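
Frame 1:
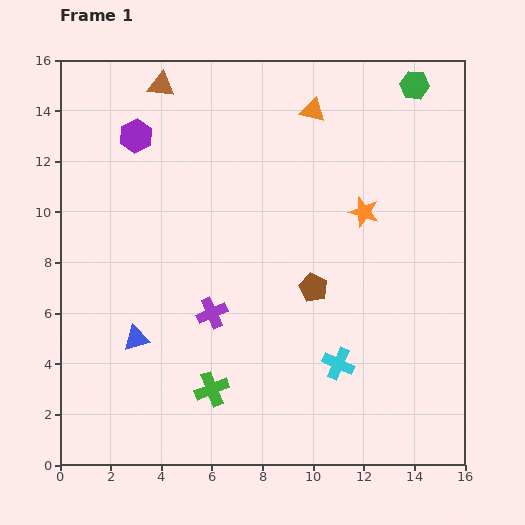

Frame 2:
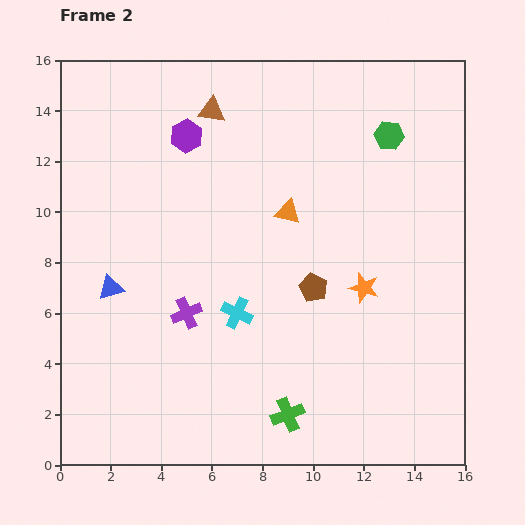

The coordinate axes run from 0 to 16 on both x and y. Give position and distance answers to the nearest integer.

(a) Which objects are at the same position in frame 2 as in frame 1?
the brown pentagon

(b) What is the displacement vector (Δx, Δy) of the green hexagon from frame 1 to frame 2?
(-1, -2)

The green hexagon was at (14, 15) in frame 1 and (13, 13) in frame 2.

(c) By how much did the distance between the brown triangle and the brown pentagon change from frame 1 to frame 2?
-2

Distance in frame 1: 10. Distance in frame 2: 8.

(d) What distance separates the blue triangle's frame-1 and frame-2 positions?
2

The blue triangle moved from (3, 5) to (2, 7), a distance of √(1² + 2²) ≈ 2.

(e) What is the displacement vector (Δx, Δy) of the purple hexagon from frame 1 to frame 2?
(2, 0)

The purple hexagon was at (3, 13) in frame 1 and (5, 13) in frame 2.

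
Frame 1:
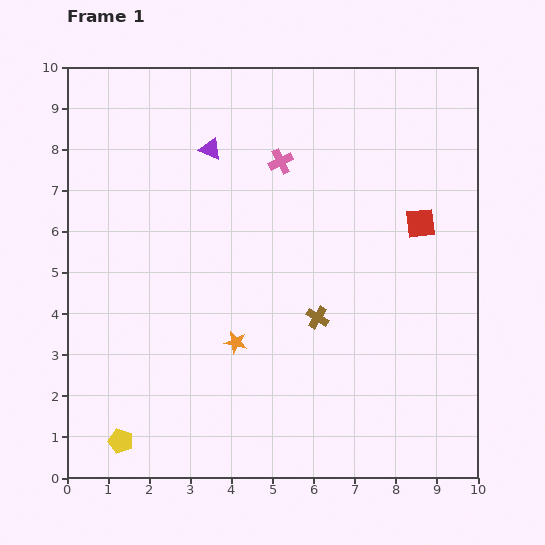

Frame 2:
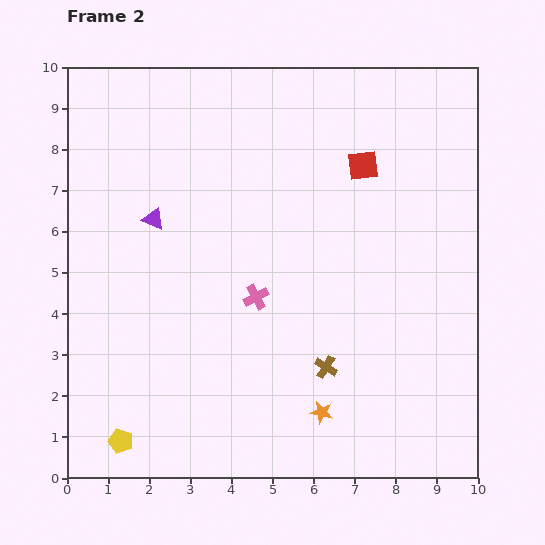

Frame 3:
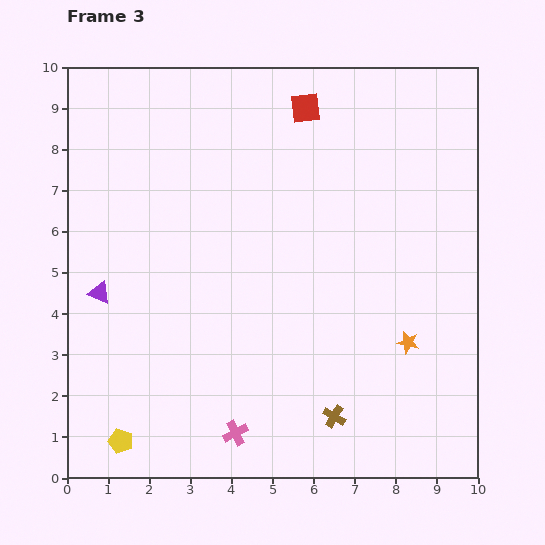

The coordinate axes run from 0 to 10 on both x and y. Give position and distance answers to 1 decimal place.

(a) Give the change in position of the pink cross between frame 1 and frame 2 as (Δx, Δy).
(-0.6, -3.3)

The pink cross was at (5.2, 7.7) in frame 1 and (4.6, 4.4) in frame 2.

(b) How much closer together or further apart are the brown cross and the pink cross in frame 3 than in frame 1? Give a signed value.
-1.5

Distance in frame 1: 3.9. Distance in frame 3: 2.4.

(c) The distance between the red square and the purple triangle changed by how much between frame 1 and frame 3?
+1.3

Distance in frame 1: 5.4. Distance in frame 3: 6.7.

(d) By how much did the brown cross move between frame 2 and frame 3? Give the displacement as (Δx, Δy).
(0.2, -1.2)

The brown cross was at (6.3, 2.7) in frame 2 and (6.5, 1.5) in frame 3.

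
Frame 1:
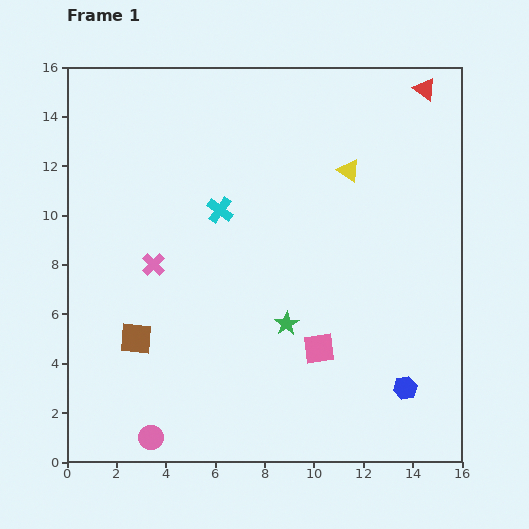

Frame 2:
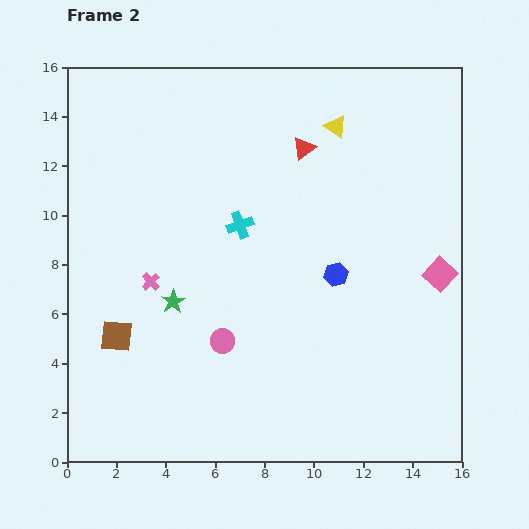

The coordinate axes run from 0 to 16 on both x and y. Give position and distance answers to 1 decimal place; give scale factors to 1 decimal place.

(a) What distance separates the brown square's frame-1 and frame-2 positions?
0.8

The brown square moved from (2.8, 5.0) to (2.0, 5.1), a distance of √(0.8² + 0.1²) ≈ 0.8.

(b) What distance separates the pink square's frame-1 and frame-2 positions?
5.7

The pink square moved from (10.2, 4.6) to (15.1, 7.6), a distance of √(4.9² + 3.0²) ≈ 5.7.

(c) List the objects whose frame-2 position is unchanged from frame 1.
none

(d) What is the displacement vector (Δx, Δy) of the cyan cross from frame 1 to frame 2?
(0.8, -0.6)

The cyan cross was at (6.2, 10.2) in frame 1 and (7.0, 9.6) in frame 2.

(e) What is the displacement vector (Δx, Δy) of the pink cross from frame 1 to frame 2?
(-0.1, -0.7)

The pink cross was at (3.5, 8.0) in frame 1 and (3.4, 7.3) in frame 2.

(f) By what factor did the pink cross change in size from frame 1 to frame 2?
0.8×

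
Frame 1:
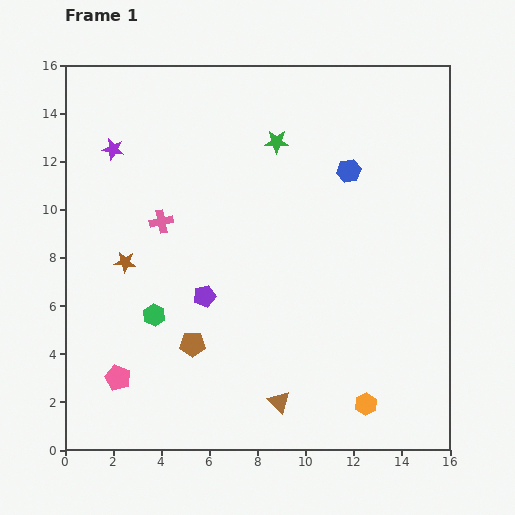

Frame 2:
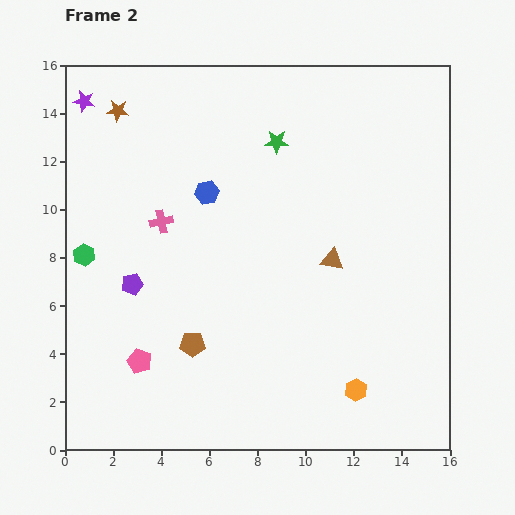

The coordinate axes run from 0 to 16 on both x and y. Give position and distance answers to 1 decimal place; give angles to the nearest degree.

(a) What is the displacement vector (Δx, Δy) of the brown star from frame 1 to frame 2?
(-0.3, 6.3)

The brown star was at (2.5, 7.8) in frame 1 and (2.2, 14.1) in frame 2.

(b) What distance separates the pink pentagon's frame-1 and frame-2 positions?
1.1

The pink pentagon moved from (2.2, 3.0) to (3.1, 3.7), a distance of √(0.9² + 0.7²) ≈ 1.1.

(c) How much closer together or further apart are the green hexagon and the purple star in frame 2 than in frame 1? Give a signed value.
-0.7

Distance in frame 1: 7.1. Distance in frame 2: 6.4.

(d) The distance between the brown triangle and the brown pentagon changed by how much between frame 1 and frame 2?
+2.5

Distance in frame 1: 4.3. Distance in frame 2: 6.8.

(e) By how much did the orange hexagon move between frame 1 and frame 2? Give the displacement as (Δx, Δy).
(-0.4, 0.6)

The orange hexagon was at (12.5, 1.9) in frame 1 and (12.1, 2.5) in frame 2.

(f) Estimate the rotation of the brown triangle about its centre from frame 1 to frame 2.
37° counter-clockwise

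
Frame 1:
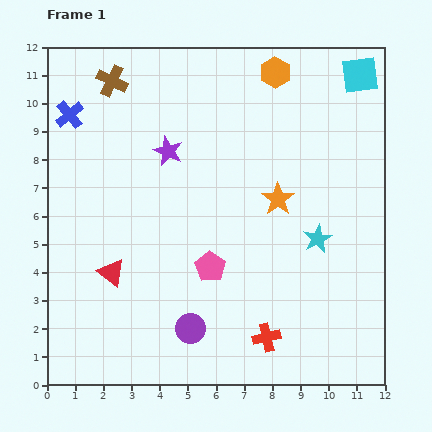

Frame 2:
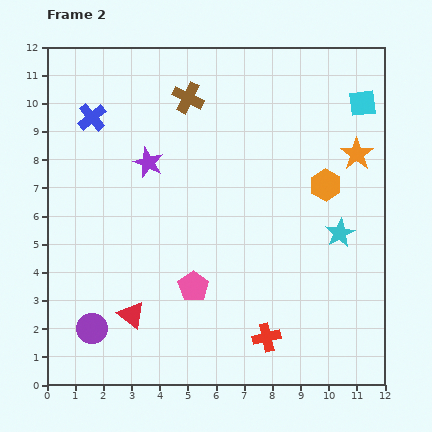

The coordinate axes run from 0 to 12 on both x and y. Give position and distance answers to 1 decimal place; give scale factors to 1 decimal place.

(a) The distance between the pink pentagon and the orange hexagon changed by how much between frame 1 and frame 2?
-1.4

Distance in frame 1: 7.3. Distance in frame 2: 5.9.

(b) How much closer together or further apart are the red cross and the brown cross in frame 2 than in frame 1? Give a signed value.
-1.7

Distance in frame 1: 10.6. Distance in frame 2: 8.9.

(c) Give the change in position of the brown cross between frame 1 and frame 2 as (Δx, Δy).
(2.7, -0.6)

The brown cross was at (2.3, 10.8) in frame 1 and (5.0, 10.2) in frame 2.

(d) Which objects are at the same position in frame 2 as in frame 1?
the red cross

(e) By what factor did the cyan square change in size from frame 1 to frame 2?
0.7×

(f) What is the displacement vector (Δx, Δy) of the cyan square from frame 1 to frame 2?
(0.1, -1.0)

The cyan square was at (11.1, 11.0) in frame 1 and (11.2, 10.0) in frame 2.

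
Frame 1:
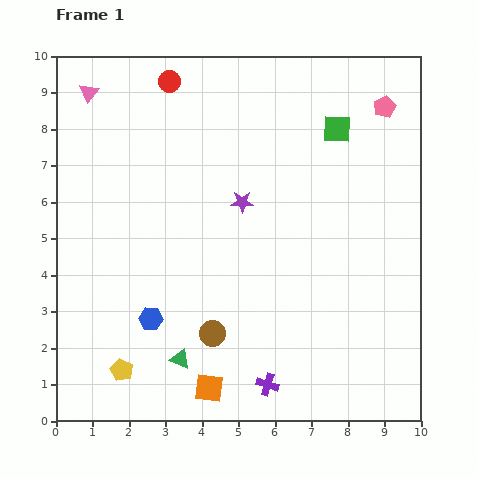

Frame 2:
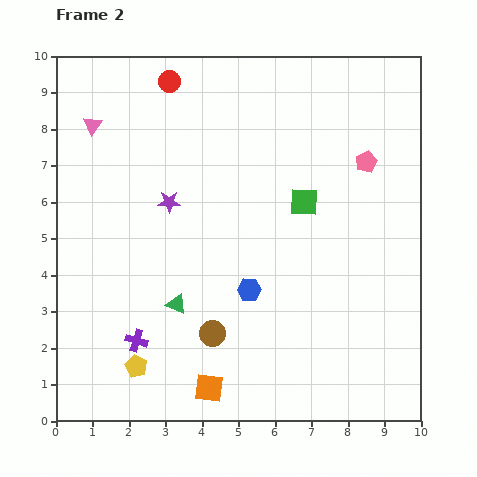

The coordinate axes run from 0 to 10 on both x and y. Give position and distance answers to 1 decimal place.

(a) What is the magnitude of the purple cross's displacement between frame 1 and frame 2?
3.8

The purple cross moved from (5.8, 1.0) to (2.2, 2.2), a distance of √(3.6² + 1.2²) ≈ 3.8.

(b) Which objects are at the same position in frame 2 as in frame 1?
the red circle, the brown circle, the orange square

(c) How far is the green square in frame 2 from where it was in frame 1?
2.2

The green square moved from (7.7, 8.0) to (6.8, 6.0), a distance of √(0.9² + 2.0²) ≈ 2.2.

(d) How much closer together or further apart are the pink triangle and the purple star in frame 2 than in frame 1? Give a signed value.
-2.2

Distance in frame 1: 5.2. Distance in frame 2: 3.0.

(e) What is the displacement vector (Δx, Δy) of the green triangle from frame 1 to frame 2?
(-0.1, 1.5)

The green triangle was at (3.4, 1.7) in frame 1 and (3.3, 3.2) in frame 2.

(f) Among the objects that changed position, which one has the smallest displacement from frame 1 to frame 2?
the yellow pentagon

(moved 0.4)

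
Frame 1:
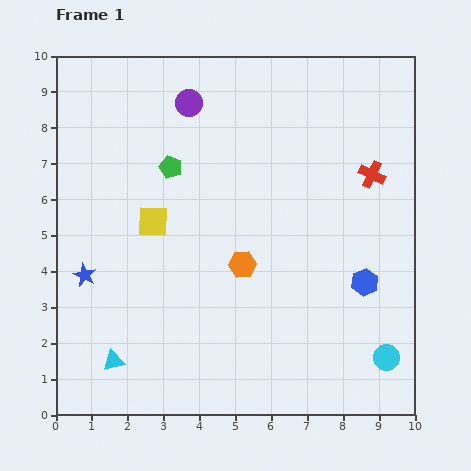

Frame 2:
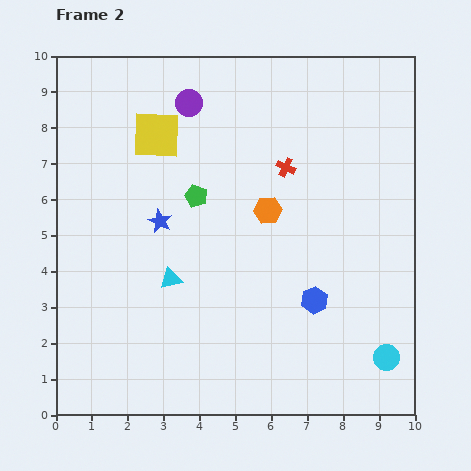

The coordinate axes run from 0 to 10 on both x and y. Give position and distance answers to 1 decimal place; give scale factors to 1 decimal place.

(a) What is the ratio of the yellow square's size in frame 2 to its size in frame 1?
1.5×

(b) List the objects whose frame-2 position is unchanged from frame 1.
the purple circle, the cyan circle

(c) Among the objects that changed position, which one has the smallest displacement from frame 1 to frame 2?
the green pentagon

(moved 1.1)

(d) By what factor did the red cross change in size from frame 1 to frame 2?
0.7×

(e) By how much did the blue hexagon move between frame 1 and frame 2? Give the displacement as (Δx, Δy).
(-1.4, -0.5)

The blue hexagon was at (8.6, 3.7) in frame 1 and (7.2, 3.2) in frame 2.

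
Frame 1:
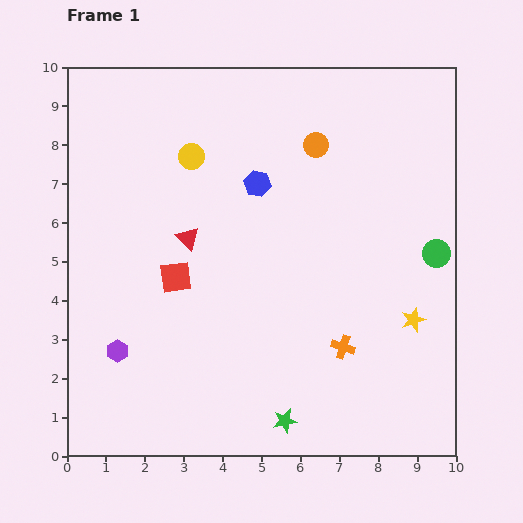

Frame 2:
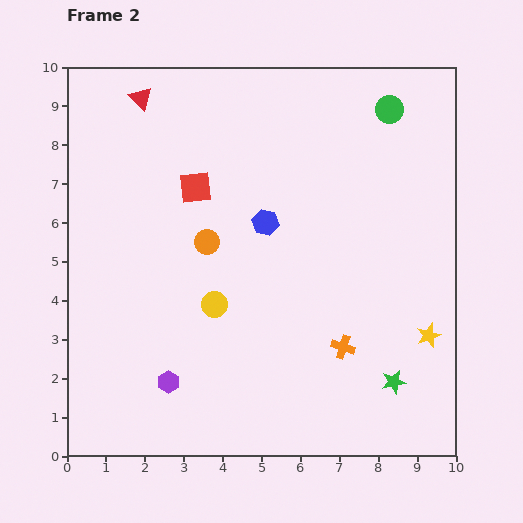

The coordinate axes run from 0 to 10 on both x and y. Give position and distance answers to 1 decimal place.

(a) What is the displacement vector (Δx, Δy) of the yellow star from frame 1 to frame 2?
(0.4, -0.4)

The yellow star was at (8.9, 3.5) in frame 1 and (9.3, 3.1) in frame 2.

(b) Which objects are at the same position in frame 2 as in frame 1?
the orange cross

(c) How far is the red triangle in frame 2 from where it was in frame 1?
3.8

The red triangle moved from (3.1, 5.6) to (1.9, 9.2), a distance of √(1.2² + 3.6²) ≈ 3.8.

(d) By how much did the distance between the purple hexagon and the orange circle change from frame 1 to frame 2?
-3.7

Distance in frame 1: 7.4. Distance in frame 2: 3.7.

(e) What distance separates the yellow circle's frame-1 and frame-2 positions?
3.8

The yellow circle moved from (3.2, 7.7) to (3.8, 3.9), a distance of √(0.6² + 3.8²) ≈ 3.8.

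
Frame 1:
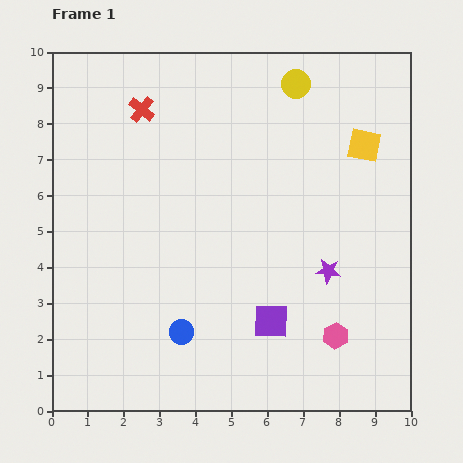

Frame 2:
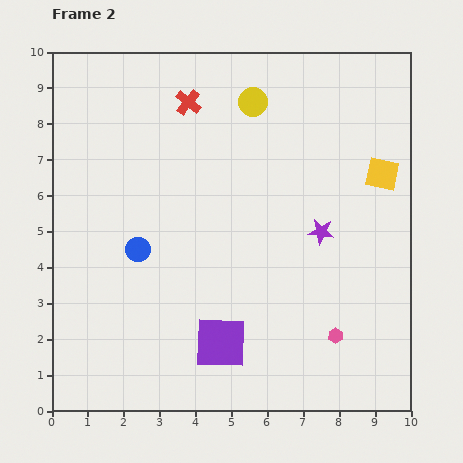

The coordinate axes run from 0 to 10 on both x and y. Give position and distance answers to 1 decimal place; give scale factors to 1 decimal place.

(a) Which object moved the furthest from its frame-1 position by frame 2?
the blue circle

(moved 2.6; next 1.5)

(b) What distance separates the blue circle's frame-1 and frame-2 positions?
2.6

The blue circle moved from (3.6, 2.2) to (2.4, 4.5), a distance of √(1.2² + 2.3²) ≈ 2.6.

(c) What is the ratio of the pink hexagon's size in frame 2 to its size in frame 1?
0.6×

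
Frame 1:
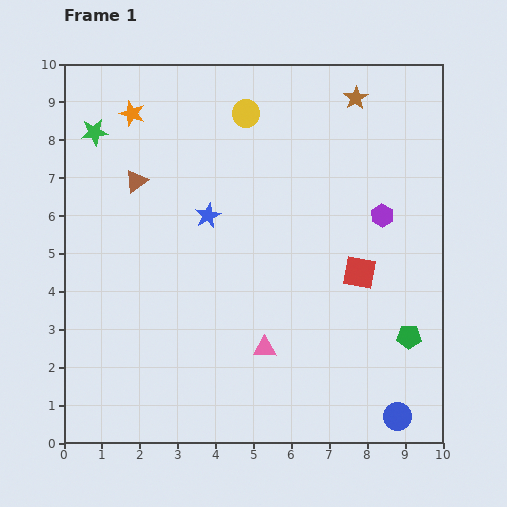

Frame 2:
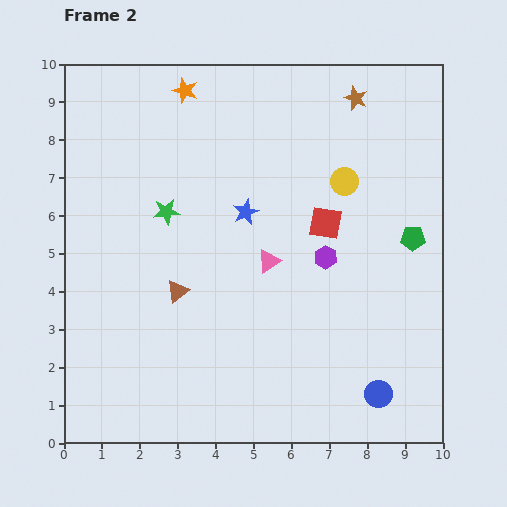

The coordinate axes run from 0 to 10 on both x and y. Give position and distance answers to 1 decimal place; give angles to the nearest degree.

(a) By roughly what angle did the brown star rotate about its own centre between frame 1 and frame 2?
19° counter-clockwise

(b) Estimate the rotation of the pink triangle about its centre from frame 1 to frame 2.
33° counter-clockwise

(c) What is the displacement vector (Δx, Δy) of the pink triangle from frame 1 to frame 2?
(0.1, 2.3)

The pink triangle was at (5.3, 2.5) in frame 1 and (5.4, 4.8) in frame 2.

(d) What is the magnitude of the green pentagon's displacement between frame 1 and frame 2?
2.6

The green pentagon moved from (9.1, 2.8) to (9.2, 5.4), a distance of √(0.1² + 2.6²) ≈ 2.6.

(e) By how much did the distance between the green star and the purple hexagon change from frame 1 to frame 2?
-3.5

Distance in frame 1: 7.9. Distance in frame 2: 4.4.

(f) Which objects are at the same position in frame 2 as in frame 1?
the brown star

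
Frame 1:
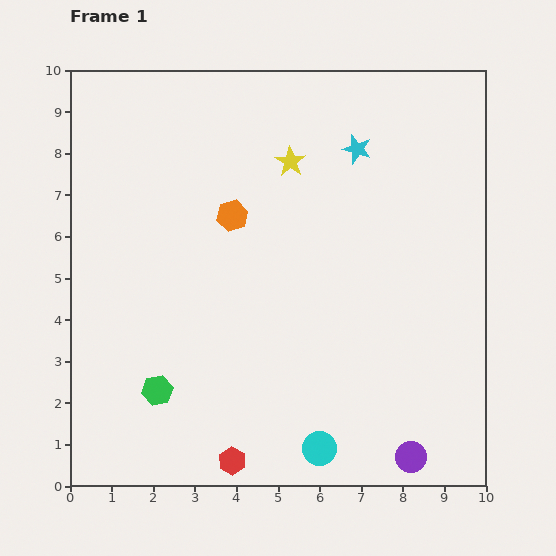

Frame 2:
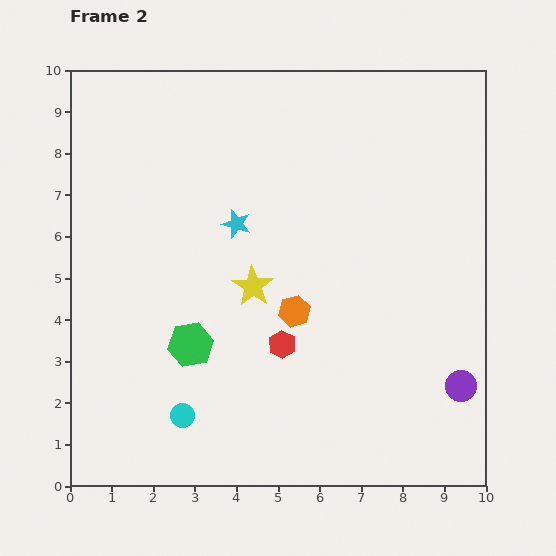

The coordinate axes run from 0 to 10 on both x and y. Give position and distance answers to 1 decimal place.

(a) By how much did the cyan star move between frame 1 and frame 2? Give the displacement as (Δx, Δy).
(-2.9, -1.8)

The cyan star was at (6.9, 8.1) in frame 1 and (4.0, 6.3) in frame 2.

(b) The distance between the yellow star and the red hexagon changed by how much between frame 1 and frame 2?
-5.7

Distance in frame 1: 7.3. Distance in frame 2: 1.6.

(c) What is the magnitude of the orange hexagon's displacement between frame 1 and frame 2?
2.7

The orange hexagon moved from (3.9, 6.5) to (5.4, 4.2), a distance of √(1.5² + 2.3²) ≈ 2.7.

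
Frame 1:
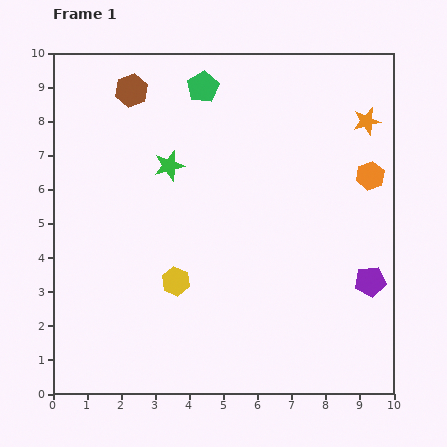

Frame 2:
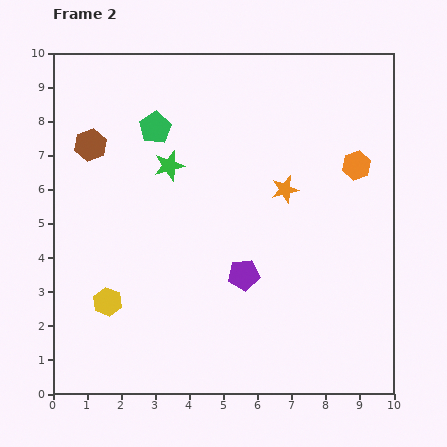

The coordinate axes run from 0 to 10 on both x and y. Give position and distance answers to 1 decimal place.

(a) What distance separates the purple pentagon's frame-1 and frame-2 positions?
3.7

The purple pentagon moved from (9.3, 3.3) to (5.6, 3.5), a distance of √(3.7² + 0.2²) ≈ 3.7.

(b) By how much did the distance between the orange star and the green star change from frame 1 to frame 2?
-2.4

Distance in frame 1: 5.9. Distance in frame 2: 3.5.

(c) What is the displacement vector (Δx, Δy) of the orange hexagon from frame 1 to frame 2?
(-0.4, 0.3)

The orange hexagon was at (9.3, 6.4) in frame 1 and (8.9, 6.7) in frame 2.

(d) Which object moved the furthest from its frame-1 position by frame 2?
the purple pentagon

(moved 3.7; next 3.1)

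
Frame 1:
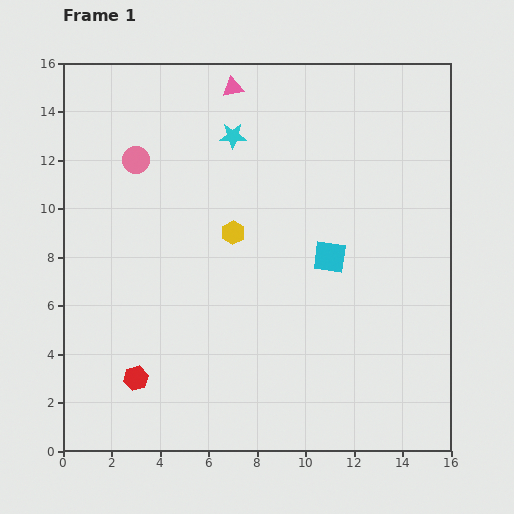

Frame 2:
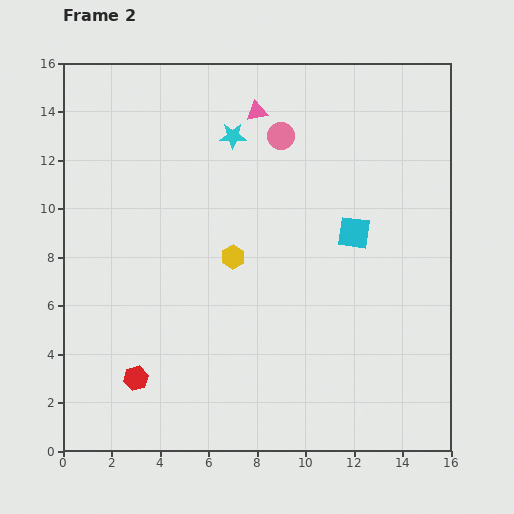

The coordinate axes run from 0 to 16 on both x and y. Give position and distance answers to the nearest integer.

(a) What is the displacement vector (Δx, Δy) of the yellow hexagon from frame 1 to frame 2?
(0, -1)

The yellow hexagon was at (7, 9) in frame 1 and (7, 8) in frame 2.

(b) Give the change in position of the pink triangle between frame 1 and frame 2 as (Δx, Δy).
(1, -1)

The pink triangle was at (7, 15) in frame 1 and (8, 14) in frame 2.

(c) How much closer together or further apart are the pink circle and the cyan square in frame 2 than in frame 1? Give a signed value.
-4

Distance in frame 1: 9. Distance in frame 2: 5.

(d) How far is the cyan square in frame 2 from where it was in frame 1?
1

The cyan square moved from (11, 8) to (12, 9), a distance of √(1² + 1²) ≈ 1.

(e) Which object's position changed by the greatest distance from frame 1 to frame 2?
the pink circle

(moved 6; next 1)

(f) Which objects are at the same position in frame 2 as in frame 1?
the cyan star, the red hexagon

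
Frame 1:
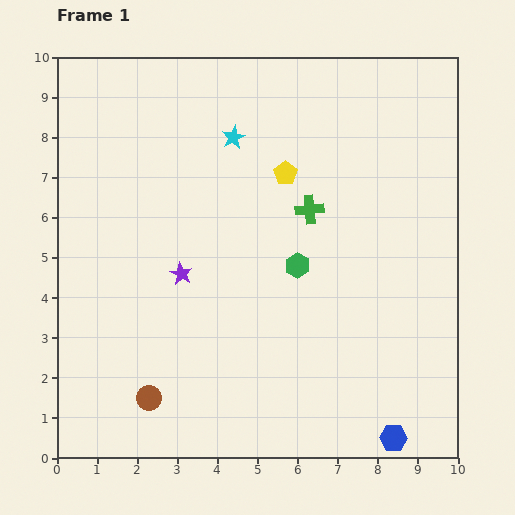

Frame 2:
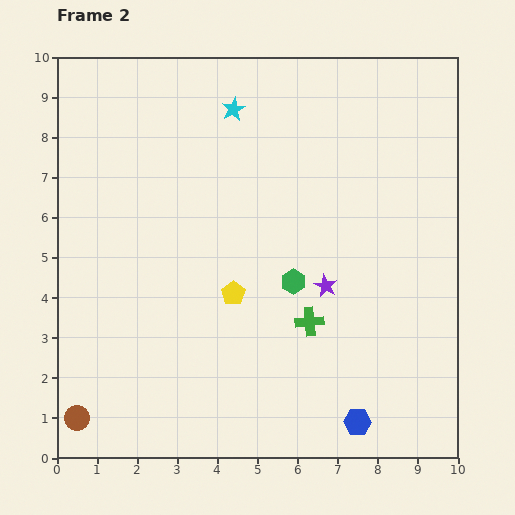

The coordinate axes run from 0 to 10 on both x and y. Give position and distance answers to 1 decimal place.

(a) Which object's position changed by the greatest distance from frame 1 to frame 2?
the purple star

(moved 3.6; next 3.3)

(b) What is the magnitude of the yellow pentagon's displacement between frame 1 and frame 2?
3.3

The yellow pentagon moved from (5.7, 7.1) to (4.4, 4.1), a distance of √(1.3² + 3.0²) ≈ 3.3.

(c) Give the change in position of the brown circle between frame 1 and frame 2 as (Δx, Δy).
(-1.8, -0.5)

The brown circle was at (2.3, 1.5) in frame 1 and (0.5, 1.0) in frame 2.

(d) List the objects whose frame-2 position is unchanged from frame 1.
none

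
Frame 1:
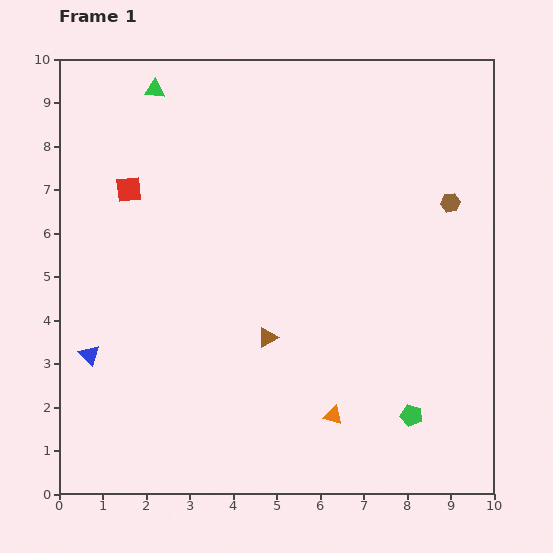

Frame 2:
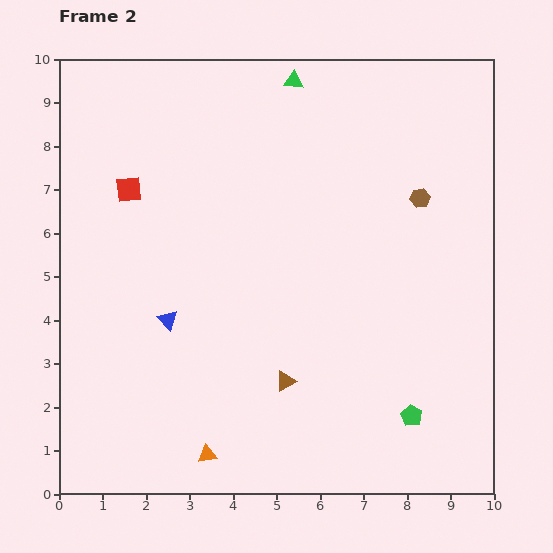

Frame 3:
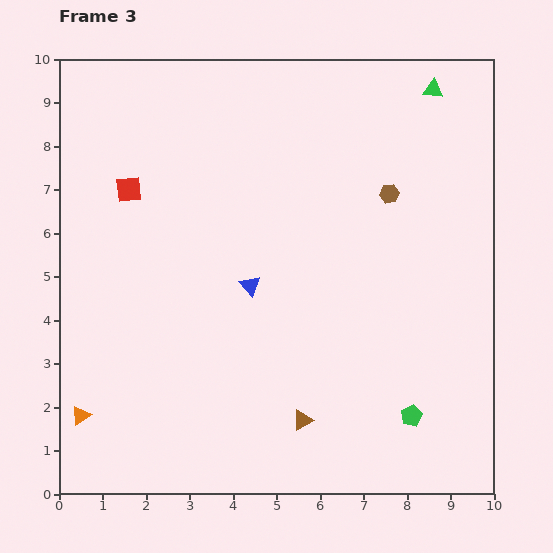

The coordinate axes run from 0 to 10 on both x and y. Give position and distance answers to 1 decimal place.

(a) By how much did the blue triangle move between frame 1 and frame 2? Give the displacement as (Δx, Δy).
(1.8, 0.8)

The blue triangle was at (0.7, 3.2) in frame 1 and (2.5, 4.0) in frame 2.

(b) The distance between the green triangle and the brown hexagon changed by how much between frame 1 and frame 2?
-3.3

Distance in frame 1: 7.3. Distance in frame 2: 4.0.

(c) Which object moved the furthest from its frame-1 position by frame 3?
the green triangle

(moved 6.4; next 5.8)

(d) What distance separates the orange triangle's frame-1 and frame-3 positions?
5.8

The orange triangle moved from (6.3, 1.8) to (0.5, 1.8), a distance of √(5.8² + 0.0²) ≈ 5.8.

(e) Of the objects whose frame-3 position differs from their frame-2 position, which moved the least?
the brown hexagon

(moved 0.7)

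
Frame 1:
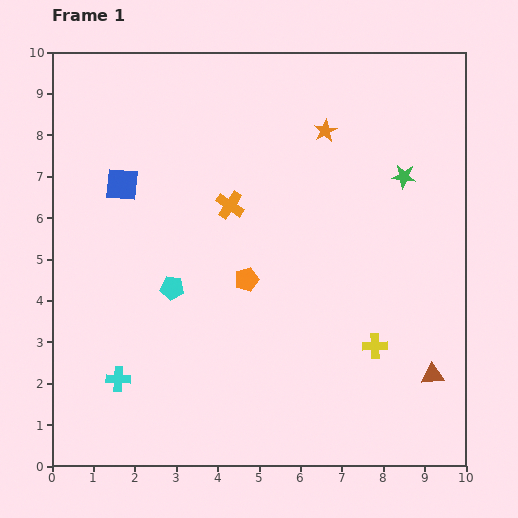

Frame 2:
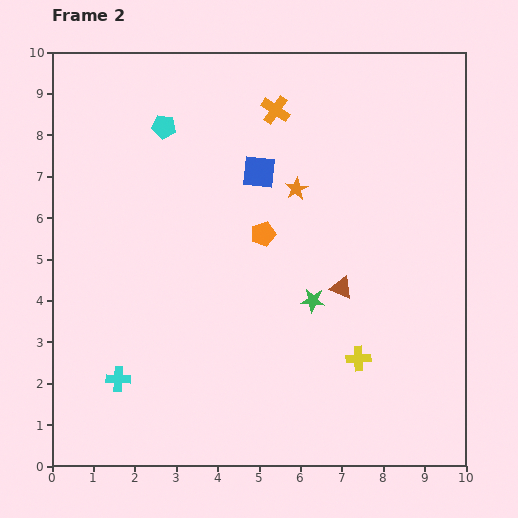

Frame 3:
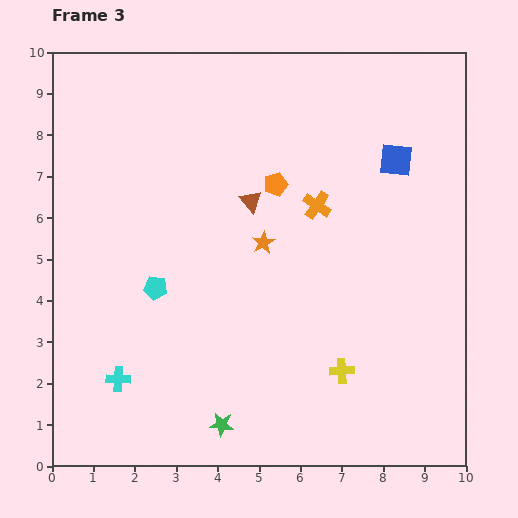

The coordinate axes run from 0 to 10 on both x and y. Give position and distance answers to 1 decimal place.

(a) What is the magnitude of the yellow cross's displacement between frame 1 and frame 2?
0.5

The yellow cross moved from (7.8, 2.9) to (7.4, 2.6), a distance of √(0.4² + 0.3²) ≈ 0.5.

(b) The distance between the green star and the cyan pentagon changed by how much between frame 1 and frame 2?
-0.7

Distance in frame 1: 6.2. Distance in frame 2: 5.5.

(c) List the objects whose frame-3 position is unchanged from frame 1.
the cyan cross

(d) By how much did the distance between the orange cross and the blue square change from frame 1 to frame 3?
-0.4

Distance in frame 1: 2.6. Distance in frame 3: 2.2.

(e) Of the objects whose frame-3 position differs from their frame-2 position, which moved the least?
the yellow cross

(moved 0.5)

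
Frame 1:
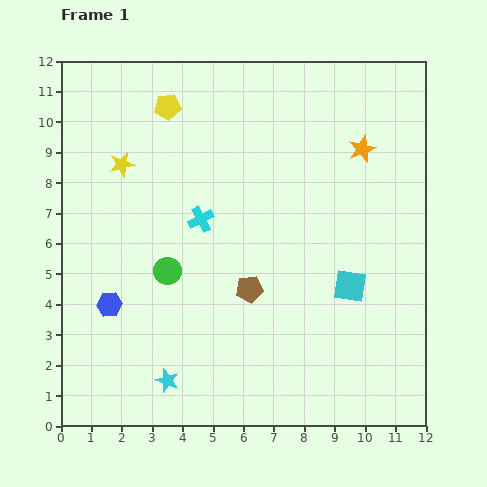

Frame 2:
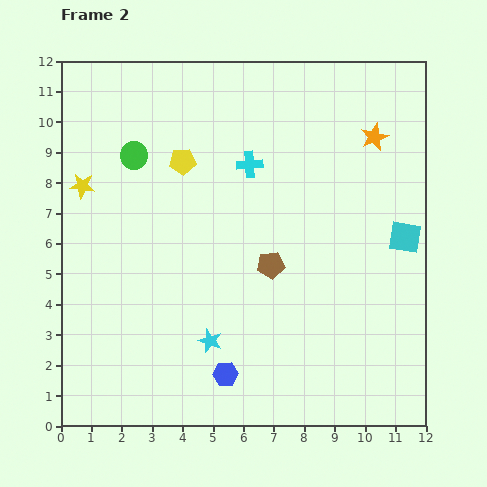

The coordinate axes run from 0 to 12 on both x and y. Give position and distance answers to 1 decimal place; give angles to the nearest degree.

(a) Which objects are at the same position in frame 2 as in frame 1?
none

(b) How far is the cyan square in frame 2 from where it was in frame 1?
2.4

The cyan square moved from (9.5, 4.6) to (11.3, 6.2), a distance of √(1.8² + 1.6²) ≈ 2.4.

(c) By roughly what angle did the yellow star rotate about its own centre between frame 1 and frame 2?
18° clockwise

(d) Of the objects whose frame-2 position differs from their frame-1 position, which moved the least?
the orange star

(moved 0.6)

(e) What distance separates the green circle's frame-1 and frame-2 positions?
4.0

The green circle moved from (3.5, 5.1) to (2.4, 8.9), a distance of √(1.1² + 3.8²) ≈ 4.0.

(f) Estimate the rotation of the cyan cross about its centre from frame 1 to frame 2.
23° clockwise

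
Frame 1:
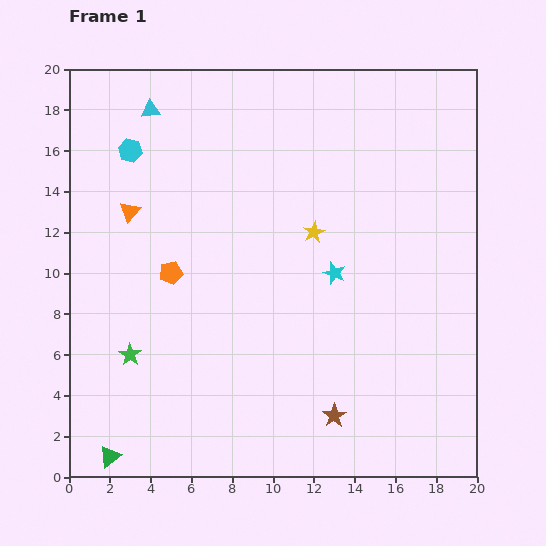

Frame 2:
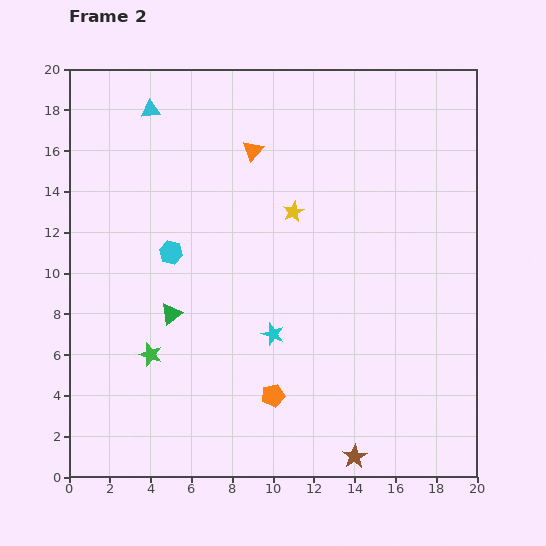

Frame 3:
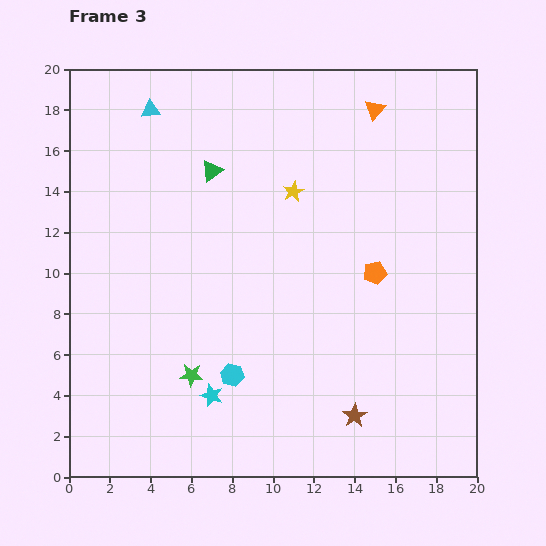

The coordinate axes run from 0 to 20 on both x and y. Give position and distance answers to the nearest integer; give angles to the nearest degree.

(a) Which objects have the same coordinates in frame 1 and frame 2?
the cyan triangle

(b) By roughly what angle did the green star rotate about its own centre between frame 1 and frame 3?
31° counter-clockwise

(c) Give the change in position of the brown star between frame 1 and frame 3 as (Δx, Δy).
(1, 0)

The brown star was at (13, 3) in frame 1 and (14, 3) in frame 3.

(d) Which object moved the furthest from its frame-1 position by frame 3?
the green triangle

(moved 15; next 13)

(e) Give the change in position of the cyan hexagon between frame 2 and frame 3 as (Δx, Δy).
(3, -6)

The cyan hexagon was at (5, 11) in frame 2 and (8, 5) in frame 3.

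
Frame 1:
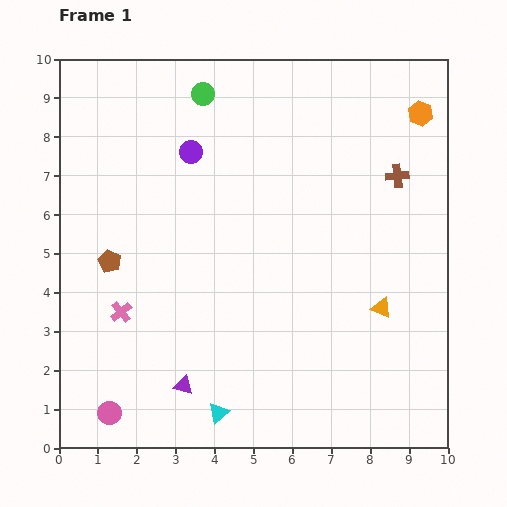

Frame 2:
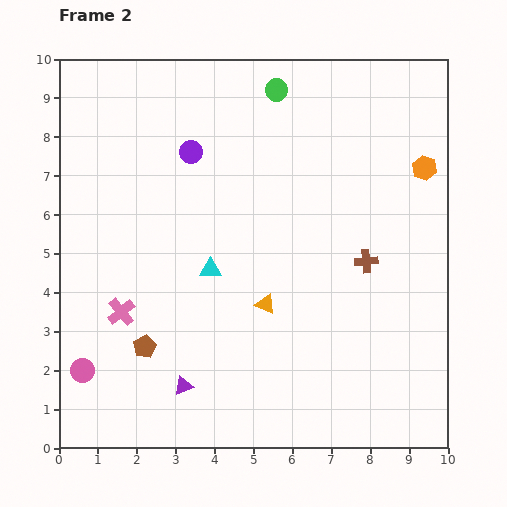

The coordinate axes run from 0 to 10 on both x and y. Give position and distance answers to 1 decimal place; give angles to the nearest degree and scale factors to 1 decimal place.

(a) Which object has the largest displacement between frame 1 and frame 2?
the cyan triangle

(moved 3.7; next 3.0)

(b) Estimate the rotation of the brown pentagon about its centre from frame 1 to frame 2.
18° clockwise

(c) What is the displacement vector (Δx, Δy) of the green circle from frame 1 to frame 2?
(1.9, 0.1)

The green circle was at (3.7, 9.1) in frame 1 and (5.6, 9.2) in frame 2.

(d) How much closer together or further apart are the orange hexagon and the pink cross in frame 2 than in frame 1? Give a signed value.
-0.6

Distance in frame 1: 9.2. Distance in frame 2: 8.6.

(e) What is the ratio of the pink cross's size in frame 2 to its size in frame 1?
1.3×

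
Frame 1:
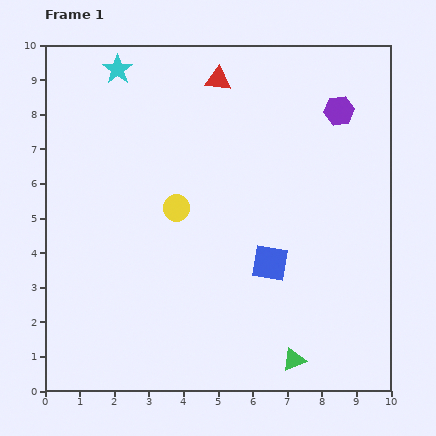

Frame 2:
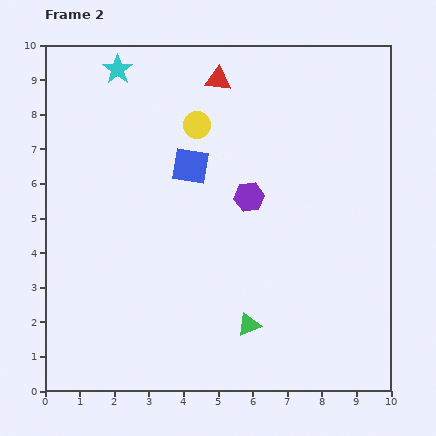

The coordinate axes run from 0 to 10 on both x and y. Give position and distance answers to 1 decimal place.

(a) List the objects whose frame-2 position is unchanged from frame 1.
the cyan star, the red triangle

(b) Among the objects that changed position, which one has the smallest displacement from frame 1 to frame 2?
the green triangle

(moved 1.6)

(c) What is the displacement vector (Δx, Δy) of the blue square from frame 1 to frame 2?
(-2.3, 2.8)

The blue square was at (6.5, 3.7) in frame 1 and (4.2, 6.5) in frame 2.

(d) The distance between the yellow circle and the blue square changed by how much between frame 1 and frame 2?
-1.9

Distance in frame 1: 3.1. Distance in frame 2: 1.2.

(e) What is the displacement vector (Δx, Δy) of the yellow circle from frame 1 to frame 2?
(0.6, 2.4)

The yellow circle was at (3.8, 5.3) in frame 1 and (4.4, 7.7) in frame 2.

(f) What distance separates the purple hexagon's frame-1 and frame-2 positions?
3.6

The purple hexagon moved from (8.5, 8.1) to (5.9, 5.6), a distance of √(2.6² + 2.5²) ≈ 3.6.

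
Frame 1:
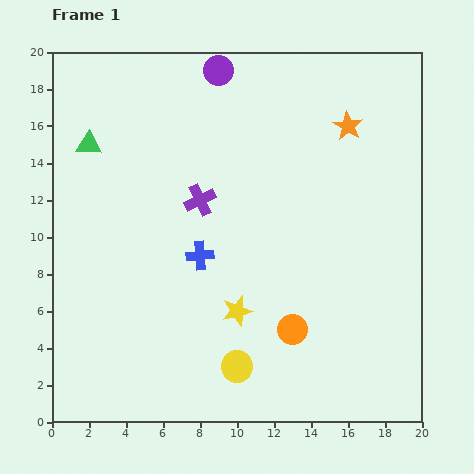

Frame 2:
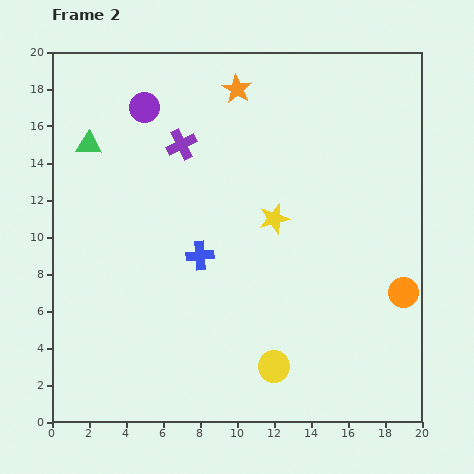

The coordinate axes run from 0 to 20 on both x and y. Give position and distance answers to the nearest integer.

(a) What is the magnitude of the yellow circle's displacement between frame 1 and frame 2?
2

The yellow circle moved from (10, 3) to (12, 3), a distance of √(2² + 0²) ≈ 2.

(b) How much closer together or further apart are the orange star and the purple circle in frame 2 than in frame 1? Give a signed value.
-3

Distance in frame 1: 8. Distance in frame 2: 5.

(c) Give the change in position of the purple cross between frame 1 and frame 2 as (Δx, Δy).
(-1, 3)

The purple cross was at (8, 12) in frame 1 and (7, 15) in frame 2.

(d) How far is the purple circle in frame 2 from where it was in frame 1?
4

The purple circle moved from (9, 19) to (5, 17), a distance of √(4² + 2²) ≈ 4.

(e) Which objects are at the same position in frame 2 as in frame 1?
the green triangle, the blue cross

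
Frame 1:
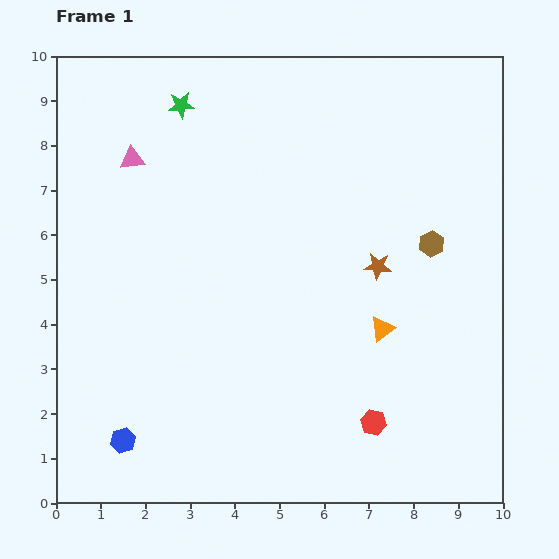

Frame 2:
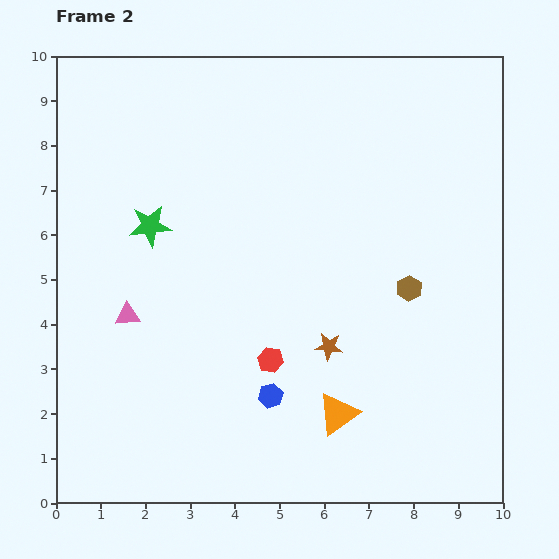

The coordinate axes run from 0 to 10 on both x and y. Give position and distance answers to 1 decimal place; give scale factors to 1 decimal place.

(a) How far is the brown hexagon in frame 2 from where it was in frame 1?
1.1

The brown hexagon moved from (8.4, 5.8) to (7.9, 4.8), a distance of √(0.5² + 1.0²) ≈ 1.1.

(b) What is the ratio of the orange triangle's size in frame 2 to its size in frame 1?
1.7×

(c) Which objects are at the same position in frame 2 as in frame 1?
none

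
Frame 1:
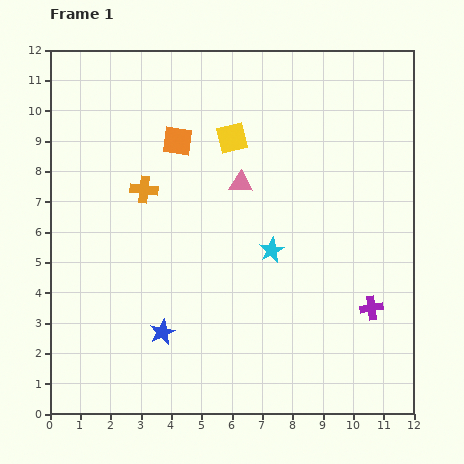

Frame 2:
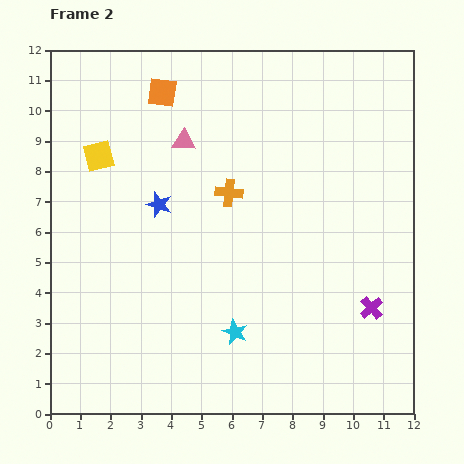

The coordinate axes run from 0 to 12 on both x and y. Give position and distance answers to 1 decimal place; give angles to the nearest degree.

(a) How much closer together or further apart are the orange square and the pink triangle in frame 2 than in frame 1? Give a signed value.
-0.8

Distance in frame 1: 2.5. Distance in frame 2: 1.7.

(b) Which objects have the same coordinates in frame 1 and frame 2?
the purple cross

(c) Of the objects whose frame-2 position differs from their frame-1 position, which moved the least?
the orange square

(moved 1.7)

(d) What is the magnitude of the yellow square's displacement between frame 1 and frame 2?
4.4

The yellow square moved from (6.0, 9.1) to (1.6, 8.5), a distance of √(4.4² + 0.6²) ≈ 4.4.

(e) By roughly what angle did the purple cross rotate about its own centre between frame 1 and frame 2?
33° counter-clockwise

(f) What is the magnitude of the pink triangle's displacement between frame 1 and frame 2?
2.4

The pink triangle moved from (6.3, 7.6) to (4.4, 9.0), a distance of √(1.9² + 1.4²) ≈ 2.4.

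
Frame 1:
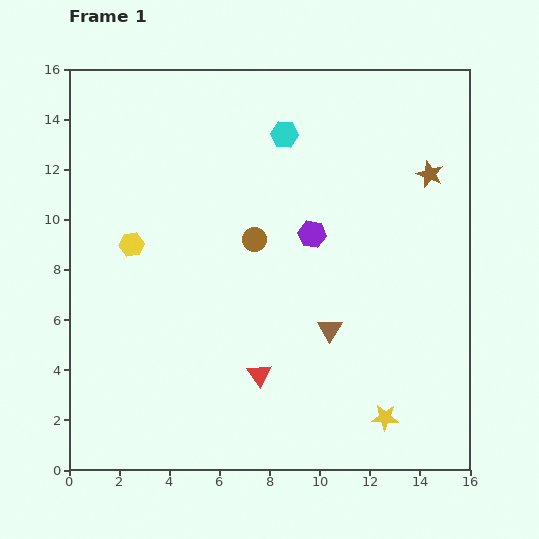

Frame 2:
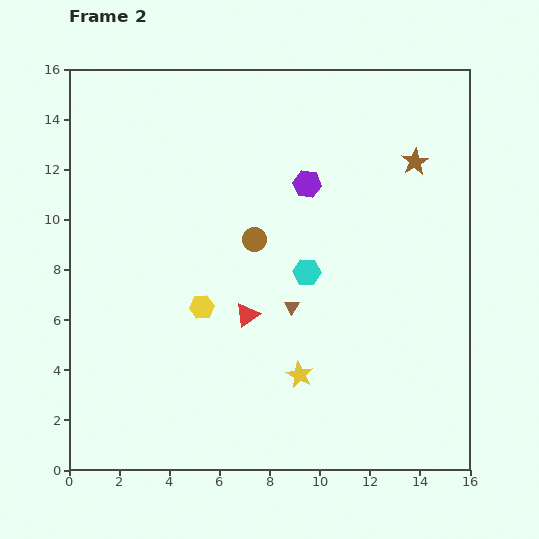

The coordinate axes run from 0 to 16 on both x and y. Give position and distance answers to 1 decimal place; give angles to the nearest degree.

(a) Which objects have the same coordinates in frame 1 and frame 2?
the brown circle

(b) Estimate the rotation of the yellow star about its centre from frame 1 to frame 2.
24° clockwise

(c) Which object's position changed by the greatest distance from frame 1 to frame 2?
the cyan hexagon

(moved 5.6; next 3.8)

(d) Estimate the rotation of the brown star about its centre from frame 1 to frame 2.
19° clockwise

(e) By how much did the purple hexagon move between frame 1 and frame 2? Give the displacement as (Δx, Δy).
(-0.2, 2.0)

The purple hexagon was at (9.7, 9.4) in frame 1 and (9.5, 11.4) in frame 2.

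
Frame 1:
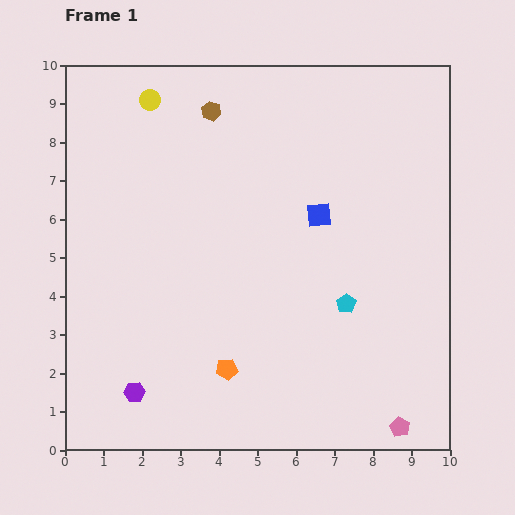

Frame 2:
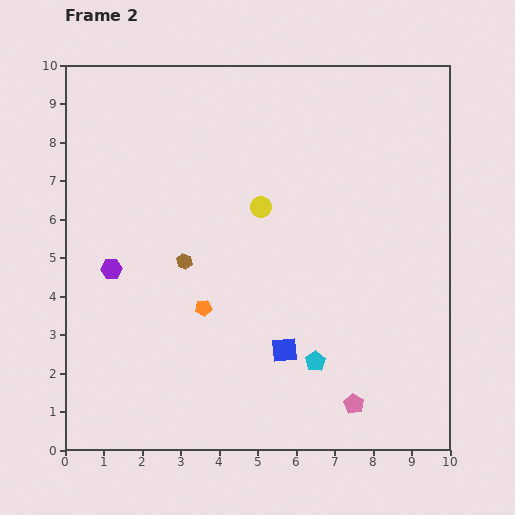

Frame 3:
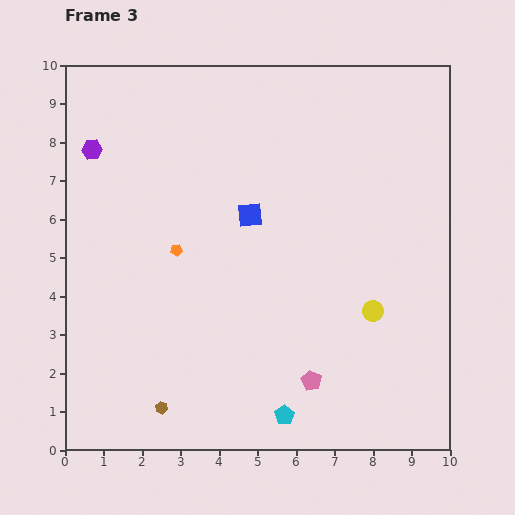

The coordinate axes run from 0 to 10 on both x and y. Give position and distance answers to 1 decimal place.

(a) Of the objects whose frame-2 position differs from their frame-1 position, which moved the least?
the pink pentagon

(moved 1.3)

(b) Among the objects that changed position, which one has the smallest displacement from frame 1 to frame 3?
the blue square

(moved 1.8)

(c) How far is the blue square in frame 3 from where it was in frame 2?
3.6

The blue square moved from (5.7, 2.6) to (4.8, 6.1), a distance of √(0.9² + 3.5²) ≈ 3.6.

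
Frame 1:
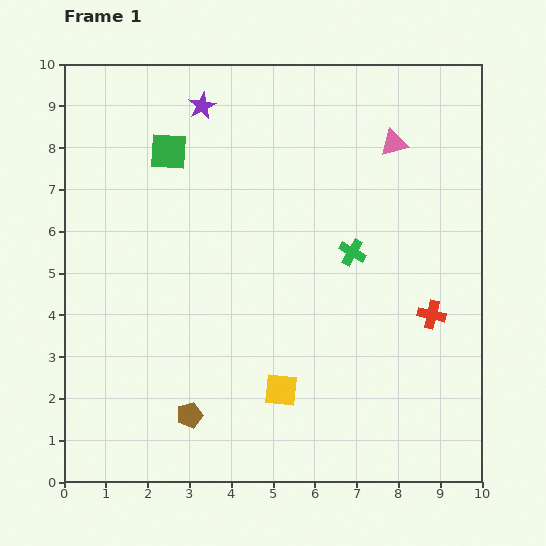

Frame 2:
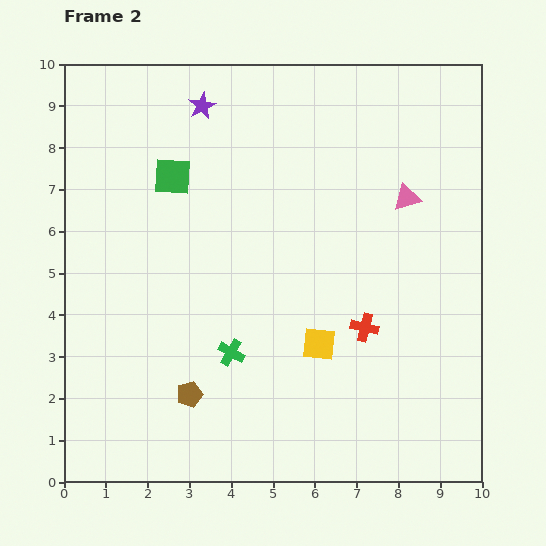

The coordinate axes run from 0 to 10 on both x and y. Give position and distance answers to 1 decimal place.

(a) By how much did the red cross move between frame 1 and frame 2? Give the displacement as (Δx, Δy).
(-1.6, -0.3)

The red cross was at (8.8, 4.0) in frame 1 and (7.2, 3.7) in frame 2.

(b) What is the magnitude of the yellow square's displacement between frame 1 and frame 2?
1.4

The yellow square moved from (5.2, 2.2) to (6.1, 3.3), a distance of √(0.9² + 1.1²) ≈ 1.4.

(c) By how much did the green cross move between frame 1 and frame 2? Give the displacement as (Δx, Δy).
(-2.9, -2.4)

The green cross was at (6.9, 5.5) in frame 1 and (4.0, 3.1) in frame 2.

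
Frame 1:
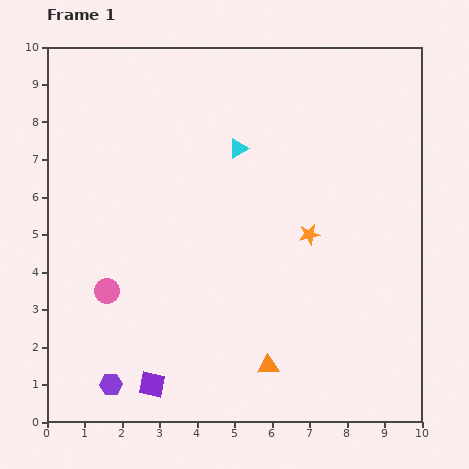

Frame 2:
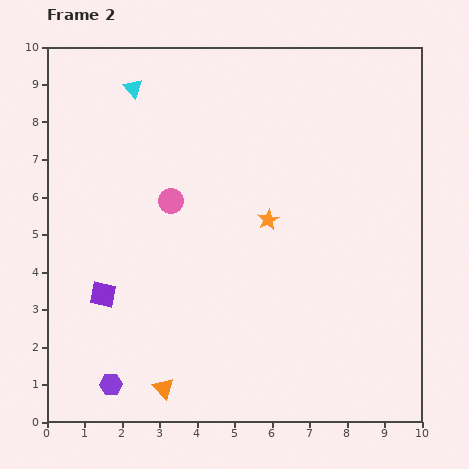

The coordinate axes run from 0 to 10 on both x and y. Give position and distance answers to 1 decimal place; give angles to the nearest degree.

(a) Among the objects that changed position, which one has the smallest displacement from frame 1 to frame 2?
the orange star

(moved 1.2)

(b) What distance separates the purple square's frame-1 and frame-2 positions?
2.7

The purple square moved from (2.8, 1.0) to (1.5, 3.4), a distance of √(1.3² + 2.4²) ≈ 2.7.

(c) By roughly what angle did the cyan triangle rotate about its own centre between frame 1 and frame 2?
43° counter-clockwise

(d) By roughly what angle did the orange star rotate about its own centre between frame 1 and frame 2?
17° counter-clockwise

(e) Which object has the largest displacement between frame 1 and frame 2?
the cyan triangle

(moved 3.2; next 2.9)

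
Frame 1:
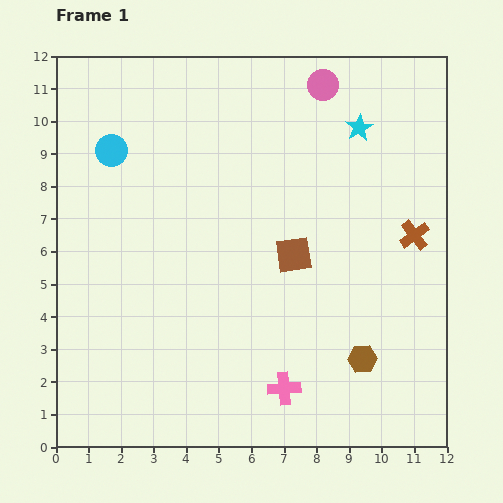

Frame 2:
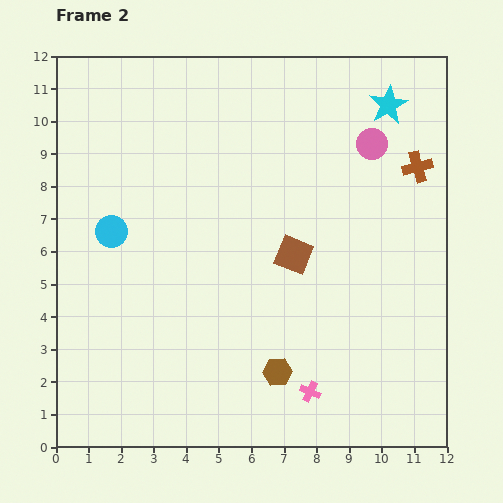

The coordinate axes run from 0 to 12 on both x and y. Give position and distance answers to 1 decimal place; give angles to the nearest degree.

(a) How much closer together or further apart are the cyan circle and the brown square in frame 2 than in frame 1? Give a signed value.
-0.8

Distance in frame 1: 6.4. Distance in frame 2: 5.6.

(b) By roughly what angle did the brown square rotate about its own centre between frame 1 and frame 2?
30° clockwise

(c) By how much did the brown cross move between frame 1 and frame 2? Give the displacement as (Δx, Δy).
(0.1, 2.1)

The brown cross was at (11.0, 6.5) in frame 1 and (11.1, 8.6) in frame 2.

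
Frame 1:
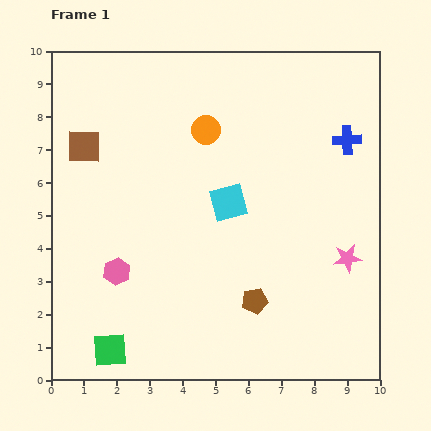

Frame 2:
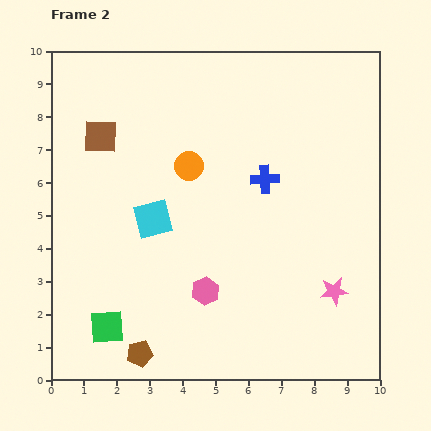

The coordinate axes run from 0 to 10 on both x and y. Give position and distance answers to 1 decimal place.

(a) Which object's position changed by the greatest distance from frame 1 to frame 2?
the brown pentagon

(moved 3.8; next 2.8)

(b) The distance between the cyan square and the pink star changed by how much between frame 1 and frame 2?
+1.9

Distance in frame 1: 4.0. Distance in frame 2: 5.9.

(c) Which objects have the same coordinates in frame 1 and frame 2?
none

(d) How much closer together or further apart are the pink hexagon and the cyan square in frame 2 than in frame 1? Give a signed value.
-1.3

Distance in frame 1: 4.0. Distance in frame 2: 2.7.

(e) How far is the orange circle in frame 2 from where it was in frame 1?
1.2

The orange circle moved from (4.7, 7.6) to (4.2, 6.5), a distance of √(0.5² + 1.1²) ≈ 1.2.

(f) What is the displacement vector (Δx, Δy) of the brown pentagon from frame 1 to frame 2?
(-3.5, -1.6)

The brown pentagon was at (6.2, 2.4) in frame 1 and (2.7, 0.8) in frame 2.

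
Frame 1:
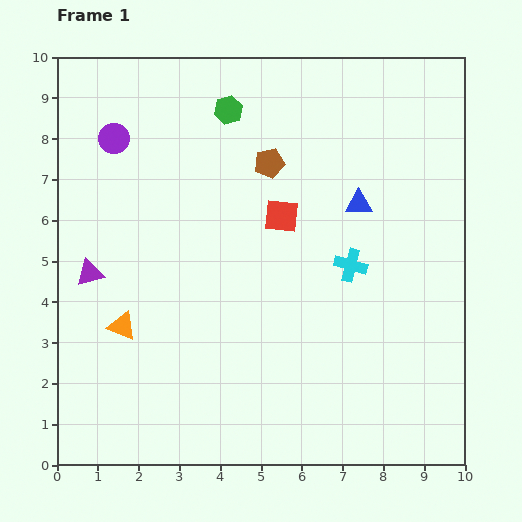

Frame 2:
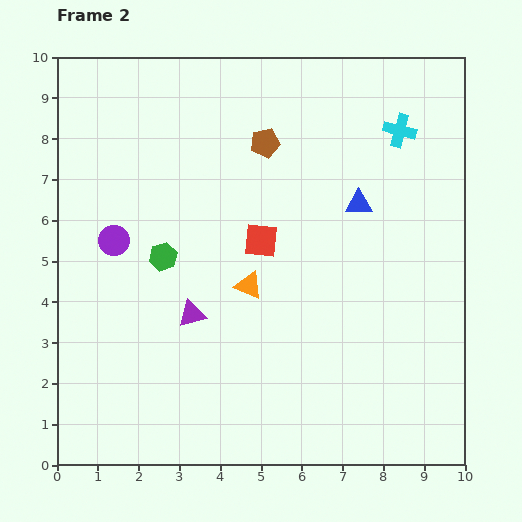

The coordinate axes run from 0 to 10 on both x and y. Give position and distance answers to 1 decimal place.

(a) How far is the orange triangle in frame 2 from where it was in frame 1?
3.3

The orange triangle moved from (1.6, 3.4) to (4.7, 4.4), a distance of √(3.1² + 1.0²) ≈ 3.3.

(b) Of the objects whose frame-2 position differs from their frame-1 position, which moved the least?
the brown pentagon

(moved 0.5)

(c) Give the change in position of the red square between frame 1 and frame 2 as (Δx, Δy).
(-0.5, -0.6)

The red square was at (5.5, 6.1) in frame 1 and (5.0, 5.5) in frame 2.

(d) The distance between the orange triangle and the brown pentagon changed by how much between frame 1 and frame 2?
-1.9

Distance in frame 1: 5.4. Distance in frame 2: 3.5.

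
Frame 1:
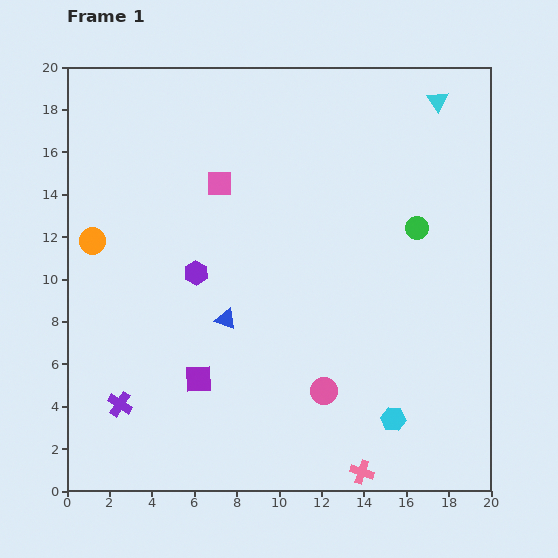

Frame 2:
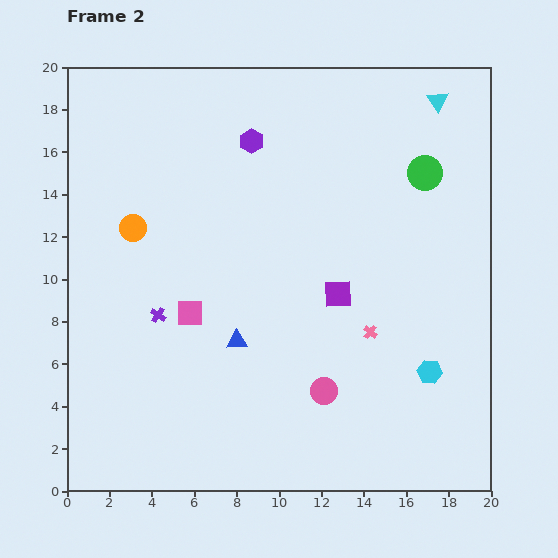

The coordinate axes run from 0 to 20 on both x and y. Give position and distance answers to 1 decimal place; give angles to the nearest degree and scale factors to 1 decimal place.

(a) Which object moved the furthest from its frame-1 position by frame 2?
the purple square

(moved 7.7; next 6.7)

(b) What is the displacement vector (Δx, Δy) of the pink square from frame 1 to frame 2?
(-1.4, -6.1)

The pink square was at (7.2, 14.5) in frame 1 and (5.8, 8.4) in frame 2.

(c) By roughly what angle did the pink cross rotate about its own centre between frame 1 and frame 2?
22° clockwise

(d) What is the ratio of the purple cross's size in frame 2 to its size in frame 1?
0.6×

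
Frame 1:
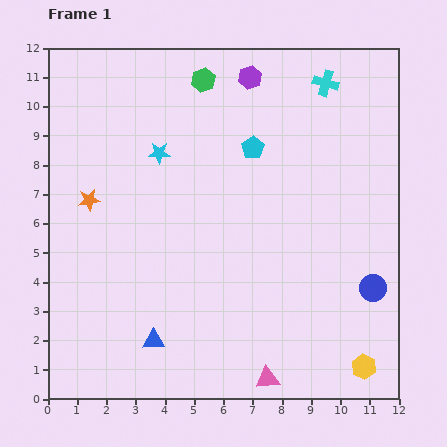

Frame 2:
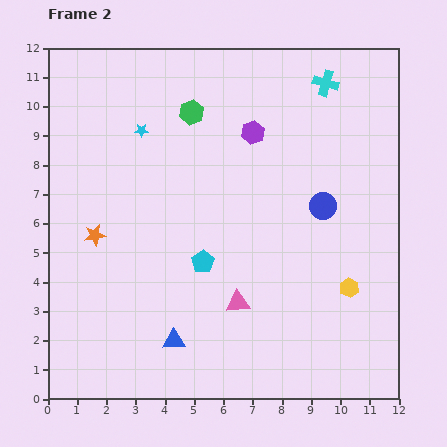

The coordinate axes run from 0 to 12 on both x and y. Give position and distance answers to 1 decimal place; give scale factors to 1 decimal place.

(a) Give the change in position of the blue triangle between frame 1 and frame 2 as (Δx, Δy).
(0.7, 0.0)

The blue triangle was at (3.6, 2.0) in frame 1 and (4.3, 2.0) in frame 2.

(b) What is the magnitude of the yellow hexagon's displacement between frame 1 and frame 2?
2.7

The yellow hexagon moved from (10.8, 1.1) to (10.3, 3.8), a distance of √(0.5² + 2.7²) ≈ 2.7.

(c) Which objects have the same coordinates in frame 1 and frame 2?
the cyan cross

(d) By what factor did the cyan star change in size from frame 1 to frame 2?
0.6×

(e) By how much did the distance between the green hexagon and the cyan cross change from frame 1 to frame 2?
+0.5

Distance in frame 1: 4.2. Distance in frame 2: 4.7.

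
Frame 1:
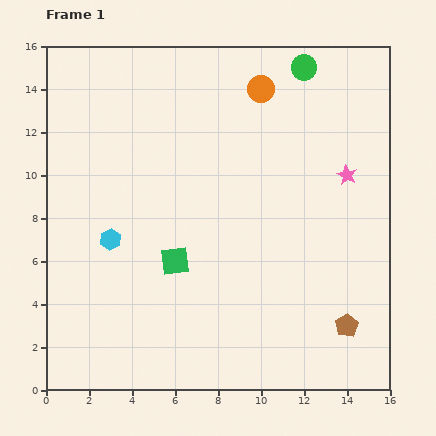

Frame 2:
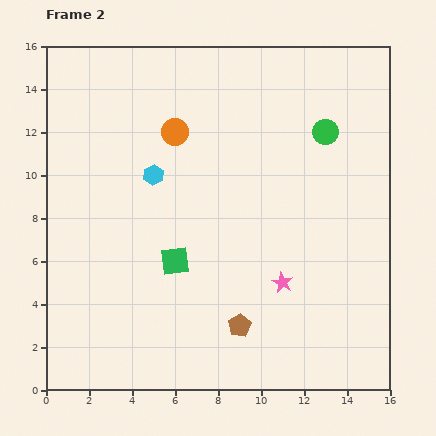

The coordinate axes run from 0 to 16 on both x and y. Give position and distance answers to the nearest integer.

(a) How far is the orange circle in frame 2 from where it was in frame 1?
4

The orange circle moved from (10, 14) to (6, 12), a distance of √(4² + 2²) ≈ 4.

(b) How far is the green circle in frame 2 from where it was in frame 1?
3

The green circle moved from (12, 15) to (13, 12), a distance of √(1² + 3²) ≈ 3.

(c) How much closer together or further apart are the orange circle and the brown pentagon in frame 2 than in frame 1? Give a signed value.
-3

Distance in frame 1: 12. Distance in frame 2: 9.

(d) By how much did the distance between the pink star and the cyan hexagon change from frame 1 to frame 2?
-3

Distance in frame 1: 11. Distance in frame 2: 8.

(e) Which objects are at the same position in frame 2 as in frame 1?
the green square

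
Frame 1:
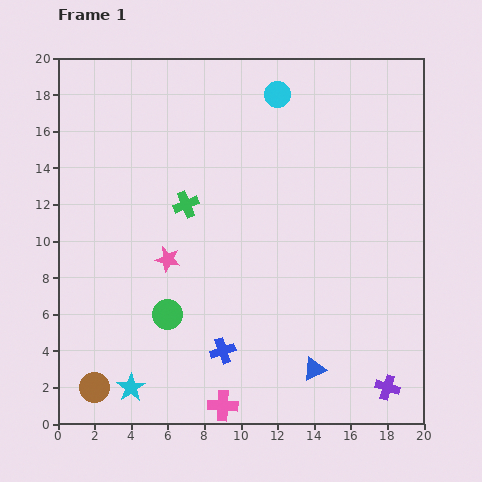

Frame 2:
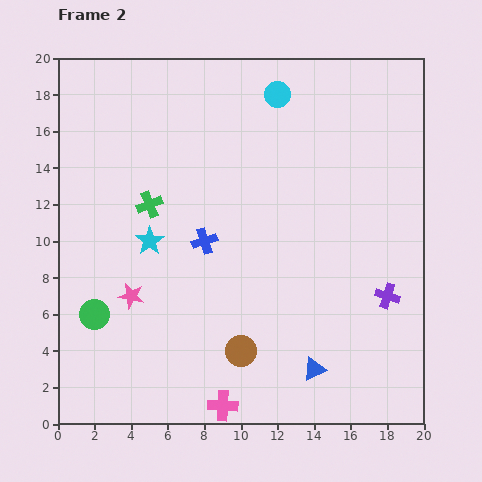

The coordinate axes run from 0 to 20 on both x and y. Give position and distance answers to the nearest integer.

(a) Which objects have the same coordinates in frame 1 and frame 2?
the blue triangle, the pink cross, the cyan circle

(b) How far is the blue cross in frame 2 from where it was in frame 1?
6

The blue cross moved from (9, 4) to (8, 10), a distance of √(1² + 6²) ≈ 6.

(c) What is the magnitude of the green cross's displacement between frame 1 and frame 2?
2

The green cross moved from (7, 12) to (5, 12), a distance of √(2² + 0²) ≈ 2.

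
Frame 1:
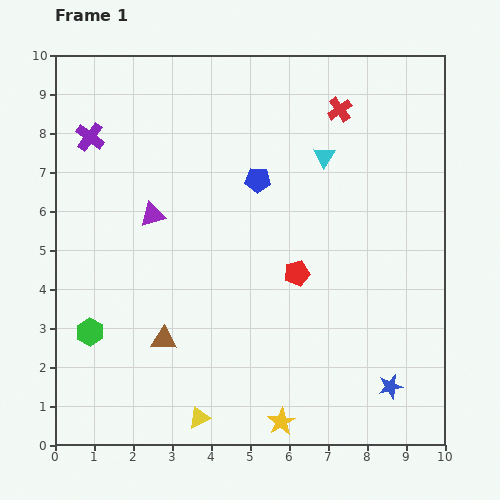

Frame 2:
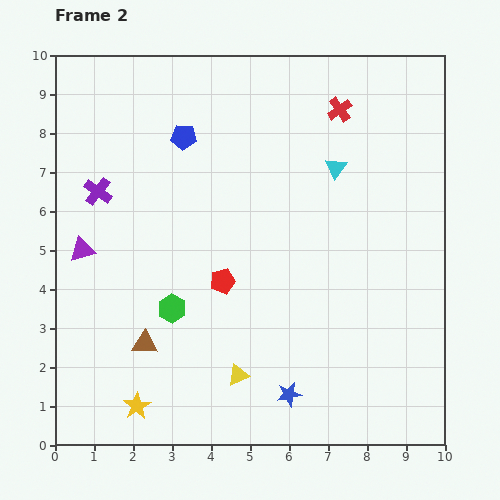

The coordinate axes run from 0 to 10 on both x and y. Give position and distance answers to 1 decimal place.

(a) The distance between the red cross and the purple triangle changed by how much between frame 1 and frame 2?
+2.0

Distance in frame 1: 5.5. Distance in frame 2: 7.5.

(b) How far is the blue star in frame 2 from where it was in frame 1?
2.6

The blue star moved from (8.6, 1.5) to (6.0, 1.3), a distance of √(2.6² + 0.2²) ≈ 2.6.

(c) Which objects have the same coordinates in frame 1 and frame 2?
the red cross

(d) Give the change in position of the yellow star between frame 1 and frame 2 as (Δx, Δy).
(-3.7, 0.4)

The yellow star was at (5.8, 0.6) in frame 1 and (2.1, 1.0) in frame 2.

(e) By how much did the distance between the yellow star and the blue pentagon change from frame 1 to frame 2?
+0.8

Distance in frame 1: 6.2. Distance in frame 2: 7.0.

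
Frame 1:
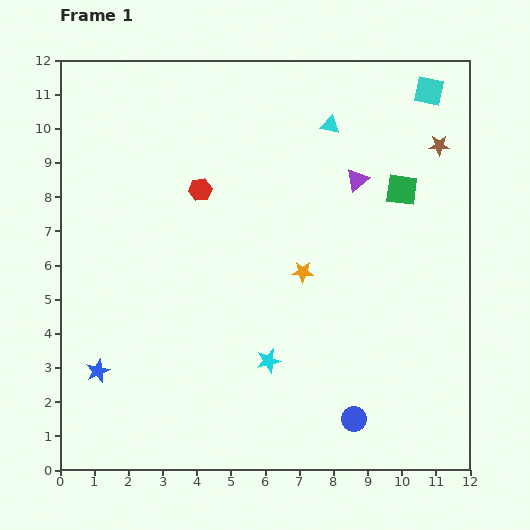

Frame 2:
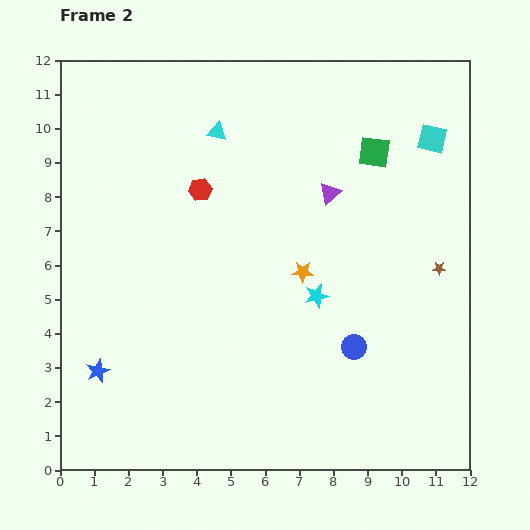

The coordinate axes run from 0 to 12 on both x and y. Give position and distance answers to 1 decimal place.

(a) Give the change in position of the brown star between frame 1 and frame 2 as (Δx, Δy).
(0.0, -3.6)

The brown star was at (11.1, 9.5) in frame 1 and (11.1, 5.9) in frame 2.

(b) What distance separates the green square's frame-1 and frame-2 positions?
1.4

The green square moved from (10.0, 8.2) to (9.2, 9.3), a distance of √(0.8² + 1.1²) ≈ 1.4.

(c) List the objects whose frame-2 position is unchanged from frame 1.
the orange star, the red hexagon, the blue star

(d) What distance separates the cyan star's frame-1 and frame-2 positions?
2.4

The cyan star moved from (6.1, 3.2) to (7.5, 5.1), a distance of √(1.4² + 1.9²) ≈ 2.4.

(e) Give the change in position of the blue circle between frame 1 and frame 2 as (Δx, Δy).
(0.0, 2.1)

The blue circle was at (8.6, 1.5) in frame 1 and (8.6, 3.6) in frame 2.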